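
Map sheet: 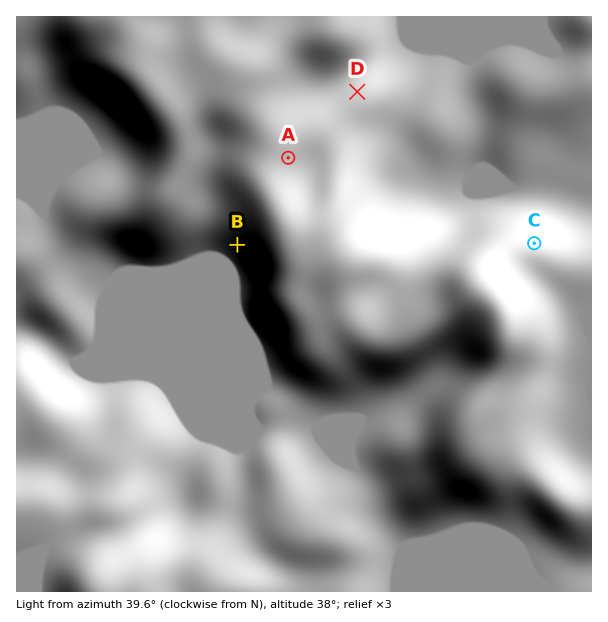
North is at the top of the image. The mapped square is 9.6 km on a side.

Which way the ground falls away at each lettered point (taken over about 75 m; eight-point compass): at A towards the E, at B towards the SW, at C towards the NE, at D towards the NE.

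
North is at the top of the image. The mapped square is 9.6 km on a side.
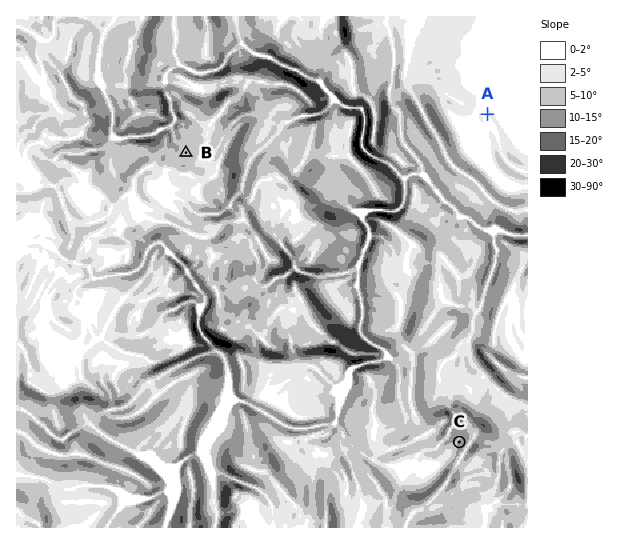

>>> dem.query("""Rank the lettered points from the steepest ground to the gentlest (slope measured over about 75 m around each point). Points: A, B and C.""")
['C', 'B', 'A']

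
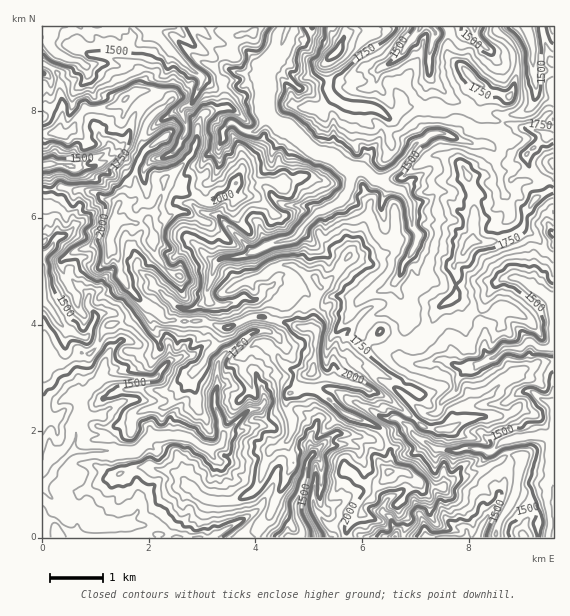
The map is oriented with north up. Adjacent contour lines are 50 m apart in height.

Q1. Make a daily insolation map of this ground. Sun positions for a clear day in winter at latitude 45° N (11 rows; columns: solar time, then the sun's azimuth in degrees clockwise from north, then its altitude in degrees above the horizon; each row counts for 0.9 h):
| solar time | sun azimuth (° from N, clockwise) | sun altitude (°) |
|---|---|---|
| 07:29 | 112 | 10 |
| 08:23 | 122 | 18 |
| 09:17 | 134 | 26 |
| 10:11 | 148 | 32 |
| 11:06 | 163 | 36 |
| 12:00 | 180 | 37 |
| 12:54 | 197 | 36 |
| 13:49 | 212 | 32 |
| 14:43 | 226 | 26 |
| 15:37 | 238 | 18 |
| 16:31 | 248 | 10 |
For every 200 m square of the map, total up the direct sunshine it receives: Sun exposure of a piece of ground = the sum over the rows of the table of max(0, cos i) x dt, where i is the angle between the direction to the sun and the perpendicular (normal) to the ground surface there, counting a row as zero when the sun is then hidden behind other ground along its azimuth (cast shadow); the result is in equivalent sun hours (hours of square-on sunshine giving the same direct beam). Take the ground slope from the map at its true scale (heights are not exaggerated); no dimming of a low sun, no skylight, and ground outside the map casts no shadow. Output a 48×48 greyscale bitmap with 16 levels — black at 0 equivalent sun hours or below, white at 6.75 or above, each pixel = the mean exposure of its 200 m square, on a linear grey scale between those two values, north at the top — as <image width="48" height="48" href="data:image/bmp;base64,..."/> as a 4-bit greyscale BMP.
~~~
<image width="48" height="48" href="data:image/bmp;base64,Qk32BAAAAAAAAHYAAAAoAAAAMAAAADAAAAABAAQAAAAAAIAEAAATCwAAEwsAABAAAAAAAAAAAAAAABEREQAiIiIAMzMzAERERABVVVUAZmZmAHd3dwCIiIgAmZmZAKqqqgC7u7sAzMzMAN3d3QDu7u4A////AJqYVWZoiu7+g2m93ZrMu+3c3P/bt5mbqZl3m7uru8ze7GWdt5yGfeuO28i9pmzJiHeZqry5zMzN7/x6pplYiIetu8ztuWnMh3q8u7u6rM3amc64llZ7hpt4v97rq5a7eJmYvMy8qruERUfJqEZZu5z8zZurupiXeaiIeazMypdmNIirmUVqynjdxiNqy7qauambpzR6l2ZjJGibm0RYhWlUMyMoeLqbqaqFQzISFHQjZ6ucyGJ1RHRDEiEQMTiJqbyqvMy2VSE3Vol3ymlENlRnY0aGaDABabupmszbdle+h1RUW6nHeayDWL7ricllaMqpl4qrzu/ranqJqrqO/9c1iFSN7v/+65i5mHee/t7YXJRKuJy9pCN5lENlZ4ndqZZYnbY0edqna8x3ve7oNJzGa6QmiHRHR7y6dZ3dy72oV2yLm9x3zupGqZtVV7t1rcvcpjERA5u7ecqbd97utzN4NFdzJGvvyqzd2avMhWi7jbequXpEI1ZDVVVUIzWKq6mu267MyVJKedzMdHZFd1RnmoespRQSaId3fJh3q8uotUvKR3lURGiZq83My6IBAYZBSticys3M3WRTfLmDVXy5iqq6q8/aymWMme7d3//9zNqK7MmXaVeId6qqq6uuuFfNlUjN2nVkAErJUgJZZ5RYiKy7q7vqeFvLfdzdhSQQASEUZVVqlXqpiZzcpolkWKzJit7WRbyDrIdmiImnmWRnl2WZhTMzSKyo3M2IbO21Ns2neauszLt2h3eJdzI1nKud7rh3vahlNCScqqdZzMzFaJu6zLmcy6vKi9mb6ARmIQAlmDE2zcqnR5mty93t3GOcmNq8x0NoljAAABE3eYibVod7ze7t2nUieom7uFWKzGlBAAN0RFZ5hYmYzN/tx6hmhZvJeZrNxZu9pBdEQ3d4R4mFdUWsh6uYWIuqit3Zerit7HISJYd4V4hoiqZpm6y7uHh2eIl4vd3ZVpYhE3WHWKq5h2eby7vLu3eXipq53N7Gq87YRndDaYl4iodmzaypciRnirpkWrd7297thkIUeKmql3mXSQEAARR2maiYJoh2eMuGZTaMuJmrmpm6pgAAAEVlIWlUNFlxIRITZ560nZmpZnmKdKqXZUNpMAeyE0ZzQBE2narZNrpzRnesu97typdX2ySoEkM0IzWby9q7YzQhNYdVvu7cd8p1OmJnMxAURovt3eyayTFJzKmZqyZpiquHIDJpgjclebzs3cvd3f/ru7qGQYZHzcqWhAI7zaVnve7MzM2azd3My5cxOXdFRYy4SIIRRld3iXadqHVYmId5rO/XRFYwA0SclmURJEd2QxW3UySIhlWszbinWVZkEiEREBMziIZmZKuZm6eHh0q81yJ2V4dSRVMyMSJJhGh3Zn3+x3Q2iWq7UzRmVlAEmIhTIyWXnumYZ5e+7dxiV2mDRUeGWiSah1VEVHpYmIvJdjNJze3GRldCYmmGVXh3Z3eVSaW4is6ohmdmqt7rVlVlKNxUZ4lldWd2h0p6l3iZdpWEaHiso0mGWJQ1dw=="/>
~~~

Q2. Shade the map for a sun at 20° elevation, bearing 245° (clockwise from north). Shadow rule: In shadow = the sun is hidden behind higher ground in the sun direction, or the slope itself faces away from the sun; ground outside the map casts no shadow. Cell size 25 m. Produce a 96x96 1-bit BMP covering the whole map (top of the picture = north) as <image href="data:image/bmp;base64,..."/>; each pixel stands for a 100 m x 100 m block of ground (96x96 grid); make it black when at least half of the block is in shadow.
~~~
<image width="96" height="96" href="data:image/bmp;base64,Qk2+BAAAAAAAAD4AAAAoAAAAYAAAAGAAAAABAAEAAAAAAIAEAAATCwAAEwsAAAIAAAAAAAAA////AAAAAAAAAAAAADgAMU4AB8YAAAAAAAWAImcGR8cAAAAAAA2AAMc8Y+cAAAAAAA+EAcd8A8cAAAAAAA+MB99wIAcAAAAAAA+YB45wYIcAAAAAAA+YAY5gQMcAAAAAAAeYA4xngE8AAAAAAAeYAADvjH8AAAAGAAPYAADfgH8AAAAHEAPYAAH/wH8AAAADgAPYAAP/4D8AAAADwAHYEA//4D8ACAQPwAH4MH//4D8AOA4fwAH4cf//8B8AAAw/gAHwcf//+B8AAAB/wAH4cz///D8AAAB/gAH4AH///38AAGD8wAHgAH/gP48IAHAA4AHgAP+B4AAYAHgA4AHgAP4BAAAAEHkB4AHwA/3AAAMIAAEByAHgH/vgAAMAAAADxIHAf+/gBg9mAAADxgAA/99gDj8iAAADgkAB+D5wAD8AAAAHwMAD4PwYAH8AAAAHwMAHg/kAAJkAAQwHwMAAD/+MAAMAA/wBwYAAf/8OAAMAAAABgYAJ//8PgAAAIAQBwwAd//+fgAAAcAYBwAAf///+QAAAcAMBwAAf///gANYAMAEA4Awf//AAIf8RGAMAYAwf/wAAZP8RmAMAABgf/gAAZgA7gAMAADgP/AAAAGN4AAIADCAP/AAAAOd4gAAAAAAf/MAAAcdwwAAAwACf/EAAAQ/gwAF/4Cif/gAAAB/gwAH/4bAf/gAAAD+BgAP/4QAP/gAAAP8BgB/PAwAP/gAA4f8BgD8fAAAH/yAA8P8DgH4/AMAAAAAB+P4GAPwfgIADgAAB/fgEAfg/gAAJAEAB/+AIAfg/wAAcACADgAAAAeG/yABsADACAAAAAcH//wHsAzgAIAAAA8P//wfwD5gA4AAAA4f//4/4PxwAgAAAB4f//89wH4wAAANAB4P/H+FgH44AAAMgAwf+PMAAT44AcAcgAgP8OcMMT54AcB8gAAf484OMAR4AcB8kAATx44HsARwAIB4AAAAPwAPwAx4AIAwAAAMeAA/4AxwAOAwAAAP4AD/8Az4AcAwAAAEAAHjgA7wADAAAECEGB/CDA/gAGAAAeDAeB+EBh/AAPADP9DAaB4ADz8AAeAFfzDABB8IP7wAAAAHfwDAtg/c/+AAA/Acf4DY/w///+AAB+A8AAB+fw///8CAB8A8AAB+Pw///wDgD8AAAAAPH4///GBwDwABAAADH5//4EDwHwAQAcADn9//gAD4eAAAAYBD3///gACAYAAADgBj3//+CAAAAAAMJgAz3//8CAAAAAAcIAIf7//4CAAAAAAEMAAP5//AAAMAAAAAMAAH5j/AAAcAAAAAM4AD43/AAB8AAAHAO4AB4n/GgAYAQAPhPwAB8H/GDgQAgAPhPwD//P/ODgAAAHvzPwD//P/IAAAMAPnyfwA//P+AABgOAfnwfwAv+f4AADgOA/3x/gBP4Y4AAAgOB/nz/gBPgB4AAMAGD/nz+AAfAB4AAIGGG/H3wAAeAD0BAwHHE/H3AAAcAAHAA4HjA8PmAACQgAPgAIDzE4PuBADBAAPwAAD7nw/sAAHAAAH4gUD7Dx/s="/>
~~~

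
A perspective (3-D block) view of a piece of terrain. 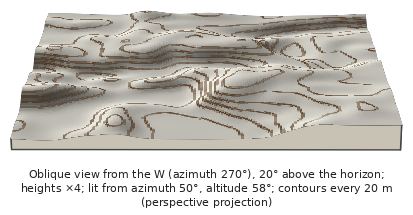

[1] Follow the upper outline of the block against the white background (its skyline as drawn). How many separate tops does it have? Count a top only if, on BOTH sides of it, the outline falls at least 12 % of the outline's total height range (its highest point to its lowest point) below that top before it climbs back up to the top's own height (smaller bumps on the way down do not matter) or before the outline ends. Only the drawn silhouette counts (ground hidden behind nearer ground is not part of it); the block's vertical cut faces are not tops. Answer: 1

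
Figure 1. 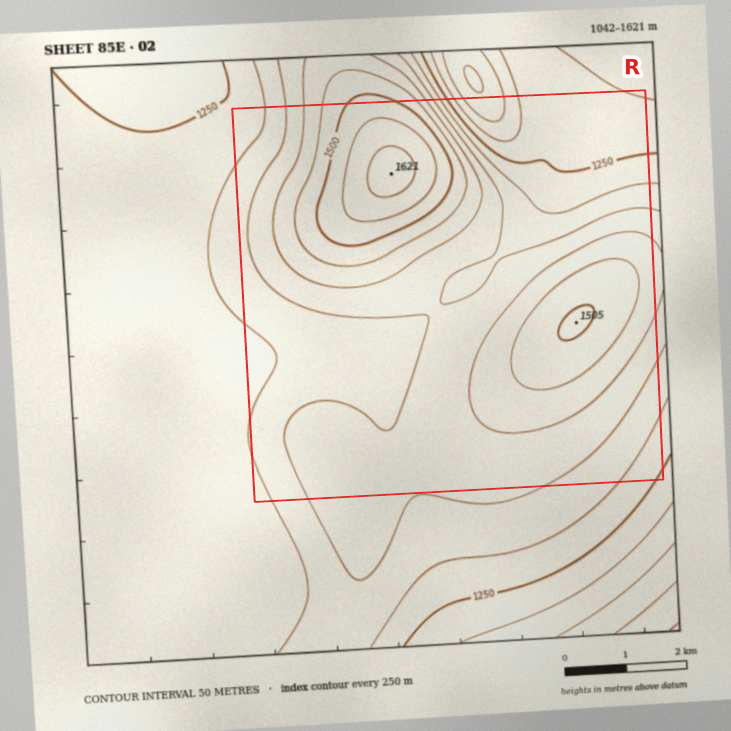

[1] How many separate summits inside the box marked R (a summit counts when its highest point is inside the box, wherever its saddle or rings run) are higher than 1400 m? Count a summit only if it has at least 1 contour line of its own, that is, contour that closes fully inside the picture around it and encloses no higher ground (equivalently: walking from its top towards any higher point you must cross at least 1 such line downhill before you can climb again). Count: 2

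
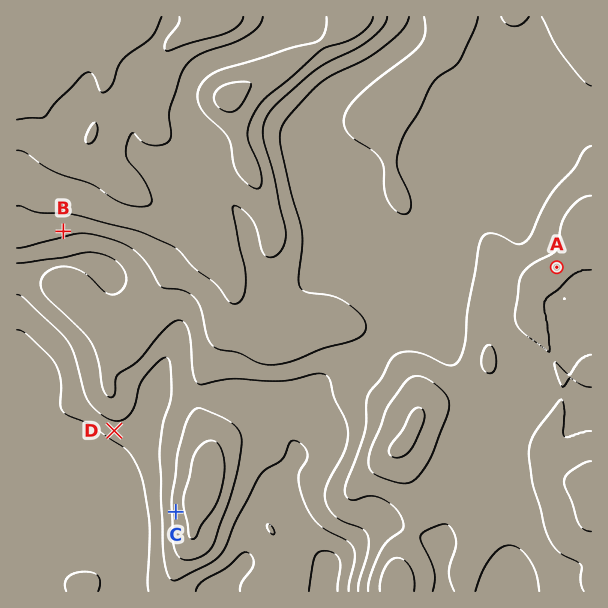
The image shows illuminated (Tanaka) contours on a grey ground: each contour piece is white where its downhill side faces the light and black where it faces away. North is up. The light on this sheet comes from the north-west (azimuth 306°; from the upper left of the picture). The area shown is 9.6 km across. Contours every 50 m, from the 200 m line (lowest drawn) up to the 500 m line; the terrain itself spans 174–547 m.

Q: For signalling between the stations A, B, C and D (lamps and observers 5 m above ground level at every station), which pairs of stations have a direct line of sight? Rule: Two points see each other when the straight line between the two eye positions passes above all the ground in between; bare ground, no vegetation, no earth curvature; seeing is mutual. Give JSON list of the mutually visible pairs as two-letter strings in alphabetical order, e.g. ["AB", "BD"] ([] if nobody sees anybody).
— ["BC", "CD"]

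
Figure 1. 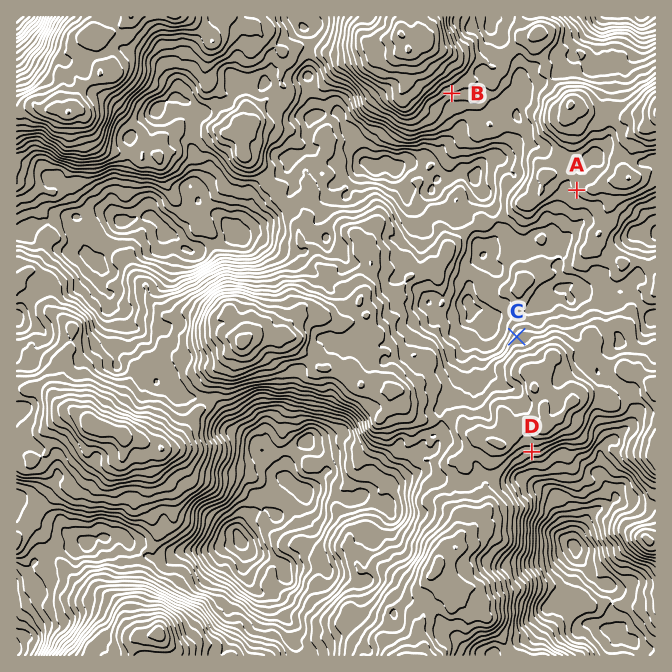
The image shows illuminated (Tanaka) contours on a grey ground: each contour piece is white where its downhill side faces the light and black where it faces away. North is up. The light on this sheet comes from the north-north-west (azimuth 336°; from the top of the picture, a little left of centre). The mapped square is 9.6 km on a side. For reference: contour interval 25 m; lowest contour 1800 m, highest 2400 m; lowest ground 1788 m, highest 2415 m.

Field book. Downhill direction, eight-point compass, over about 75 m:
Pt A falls SW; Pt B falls S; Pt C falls NW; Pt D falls S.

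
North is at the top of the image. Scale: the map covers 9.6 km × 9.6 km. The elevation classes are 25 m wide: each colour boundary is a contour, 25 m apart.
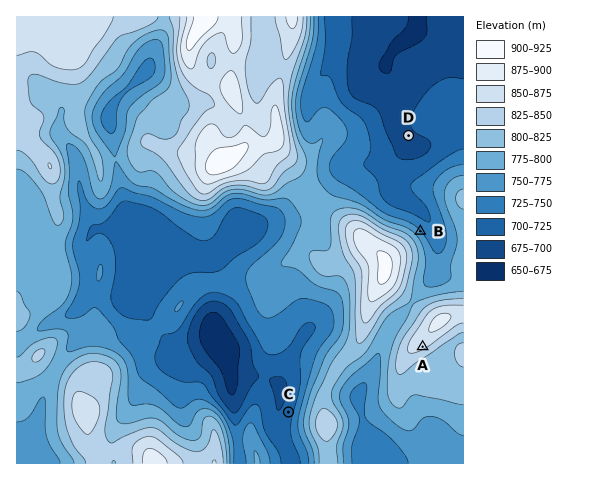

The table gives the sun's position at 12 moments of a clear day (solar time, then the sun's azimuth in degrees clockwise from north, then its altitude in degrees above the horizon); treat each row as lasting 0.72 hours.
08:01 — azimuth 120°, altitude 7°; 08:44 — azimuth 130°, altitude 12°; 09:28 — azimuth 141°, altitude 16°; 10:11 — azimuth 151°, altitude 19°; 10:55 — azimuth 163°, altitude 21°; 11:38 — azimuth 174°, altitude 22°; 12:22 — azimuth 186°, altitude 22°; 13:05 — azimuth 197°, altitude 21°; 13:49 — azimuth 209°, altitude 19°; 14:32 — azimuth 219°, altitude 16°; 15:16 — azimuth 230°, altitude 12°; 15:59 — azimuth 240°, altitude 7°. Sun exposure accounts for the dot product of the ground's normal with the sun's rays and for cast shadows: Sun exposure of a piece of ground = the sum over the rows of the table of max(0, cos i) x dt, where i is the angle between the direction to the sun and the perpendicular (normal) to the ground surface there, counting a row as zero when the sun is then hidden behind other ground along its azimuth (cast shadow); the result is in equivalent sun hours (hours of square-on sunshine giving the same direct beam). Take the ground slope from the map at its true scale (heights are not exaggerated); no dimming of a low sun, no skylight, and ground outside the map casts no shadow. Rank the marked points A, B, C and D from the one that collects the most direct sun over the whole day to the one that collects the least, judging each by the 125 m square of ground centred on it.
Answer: A > D > C > B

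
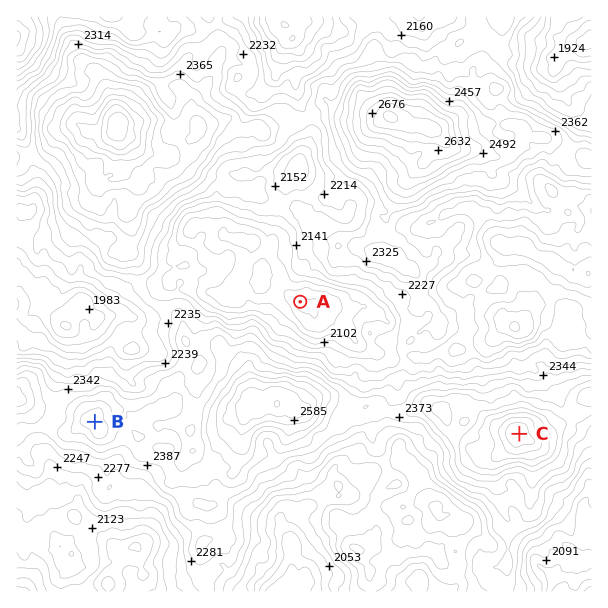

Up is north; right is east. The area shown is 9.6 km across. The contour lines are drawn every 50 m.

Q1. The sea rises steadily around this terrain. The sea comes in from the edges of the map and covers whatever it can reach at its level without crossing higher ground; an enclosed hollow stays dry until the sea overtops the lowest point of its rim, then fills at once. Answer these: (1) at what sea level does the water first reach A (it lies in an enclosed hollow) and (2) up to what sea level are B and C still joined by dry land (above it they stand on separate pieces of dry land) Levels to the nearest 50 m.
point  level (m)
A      2200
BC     2350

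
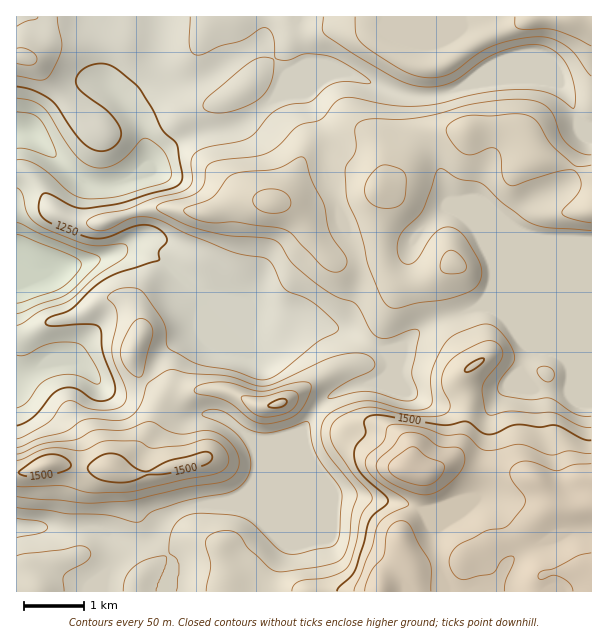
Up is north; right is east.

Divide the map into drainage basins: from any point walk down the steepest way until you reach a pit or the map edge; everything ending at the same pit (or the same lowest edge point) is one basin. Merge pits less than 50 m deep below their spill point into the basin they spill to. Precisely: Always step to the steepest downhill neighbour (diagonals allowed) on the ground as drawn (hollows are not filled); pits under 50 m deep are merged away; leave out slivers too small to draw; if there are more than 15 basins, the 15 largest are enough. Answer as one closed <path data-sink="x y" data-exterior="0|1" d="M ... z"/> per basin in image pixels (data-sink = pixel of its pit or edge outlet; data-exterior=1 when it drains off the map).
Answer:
<path data-sink="17 266" data-exterior="1" d="M591 16l-357 0 16 22 10 21-1 13-11 15 14 12 14 18 22 21 6 9 0 9-15 32-14 14-24-3-14 1-24 12-16 0-24-4-24 0-48 15-15 0-18-5-12-6-7-6-12-24-13-10-7 0-1 299 10 1 25-9 24 5 44 1 25-25 19-43 5-5 20-2 12-4 24 0 36 16 12 0 21-6 12 4 39 26 12 2 10 4 27 28 28 10-5 32-16 30 2 7 7 14 0 6-25 21-4 4 1 4 210 0z"/><path data-sink="17 527" data-exterior="1" d="M224 390l-24 0-12 4-20 2-5 5-19 43-25 25-44-1-24-5-19 7-15 2-1 119 209 1 1-8 2-2 24-6 23 10 25 6 80 0 6-10 22-16 1-9-7-14-2-7 18-35 3-16 0-11-2-2-26-8-27-28-31-10-36-24-9-2-18 6-12 0z"/><path data-sink="17 132" data-exterior="1" d="M233 16l-102 0-3 21-30-5-20 6-22 4-24 16-15-2-1 115 8 1 13 10 12 24 7 6 12 6 18 5 15 0 48-15 24 0 24 4 16 0 24-12 41 0 8-8 9-16 9-20 0-9-6-9-22-21-14-18-14-12 11-15 1-13-18-33z"/>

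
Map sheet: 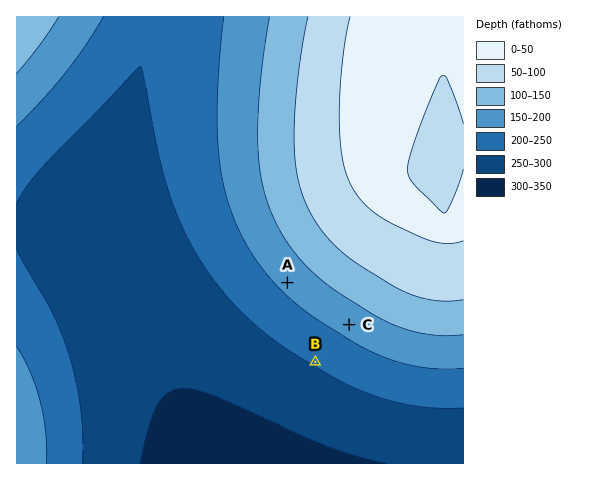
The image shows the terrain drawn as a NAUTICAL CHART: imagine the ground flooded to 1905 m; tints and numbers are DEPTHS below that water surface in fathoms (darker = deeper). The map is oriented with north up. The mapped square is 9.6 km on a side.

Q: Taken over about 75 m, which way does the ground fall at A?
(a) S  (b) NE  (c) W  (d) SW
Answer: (d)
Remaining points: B SW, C SW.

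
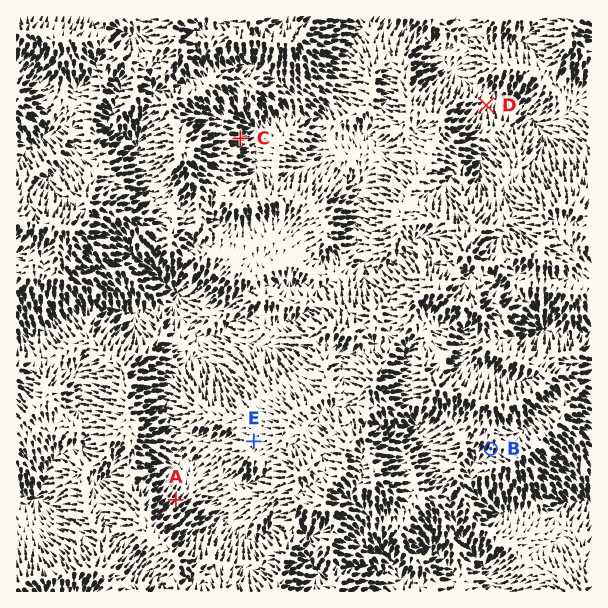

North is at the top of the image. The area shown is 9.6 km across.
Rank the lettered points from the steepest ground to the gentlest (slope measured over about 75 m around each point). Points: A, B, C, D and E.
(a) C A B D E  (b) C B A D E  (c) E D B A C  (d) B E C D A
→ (a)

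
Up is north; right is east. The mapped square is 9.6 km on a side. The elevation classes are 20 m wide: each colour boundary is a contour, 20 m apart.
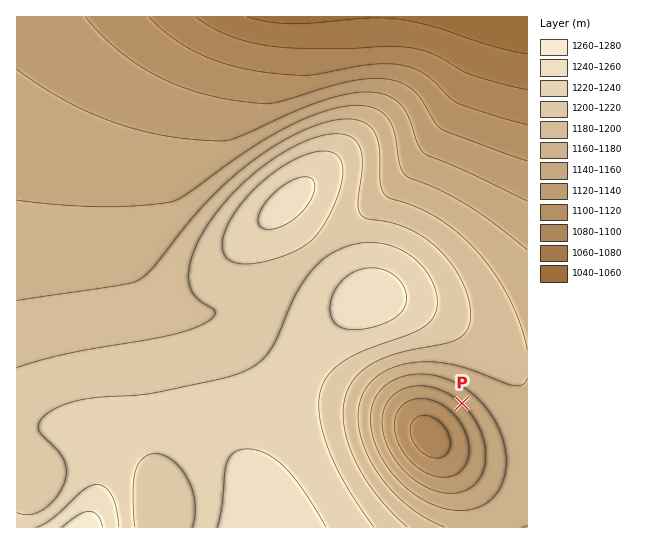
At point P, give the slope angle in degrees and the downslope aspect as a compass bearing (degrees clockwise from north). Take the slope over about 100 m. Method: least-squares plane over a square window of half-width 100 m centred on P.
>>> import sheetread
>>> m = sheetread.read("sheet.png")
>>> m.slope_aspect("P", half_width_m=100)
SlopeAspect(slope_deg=5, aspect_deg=223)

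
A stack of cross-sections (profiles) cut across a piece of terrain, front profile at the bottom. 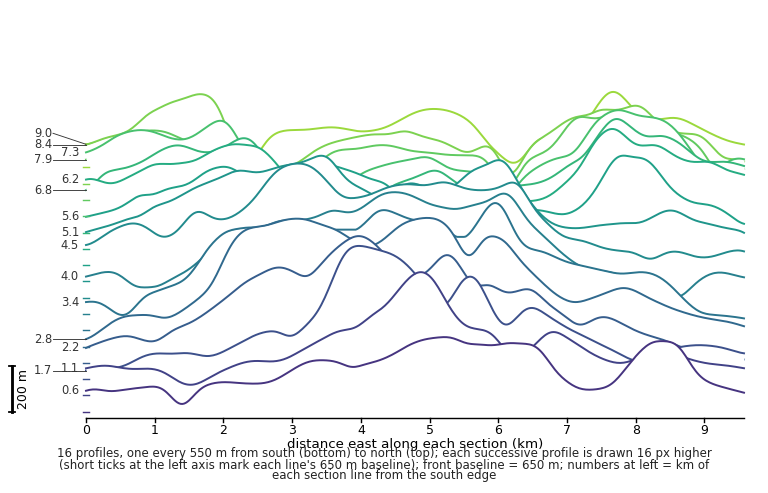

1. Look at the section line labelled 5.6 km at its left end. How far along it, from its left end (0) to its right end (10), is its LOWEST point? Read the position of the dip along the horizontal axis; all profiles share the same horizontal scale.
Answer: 10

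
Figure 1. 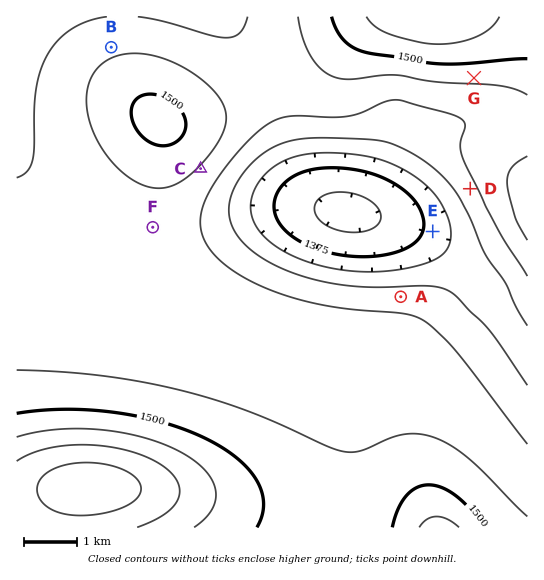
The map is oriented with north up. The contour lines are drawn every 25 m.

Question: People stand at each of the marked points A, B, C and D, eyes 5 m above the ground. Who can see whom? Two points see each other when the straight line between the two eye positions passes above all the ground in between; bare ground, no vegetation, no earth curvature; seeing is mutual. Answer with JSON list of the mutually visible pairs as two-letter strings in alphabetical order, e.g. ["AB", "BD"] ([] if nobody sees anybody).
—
["AC", "AD", "CD"]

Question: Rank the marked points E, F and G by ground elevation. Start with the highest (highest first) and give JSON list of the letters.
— ["G", "F", "E"]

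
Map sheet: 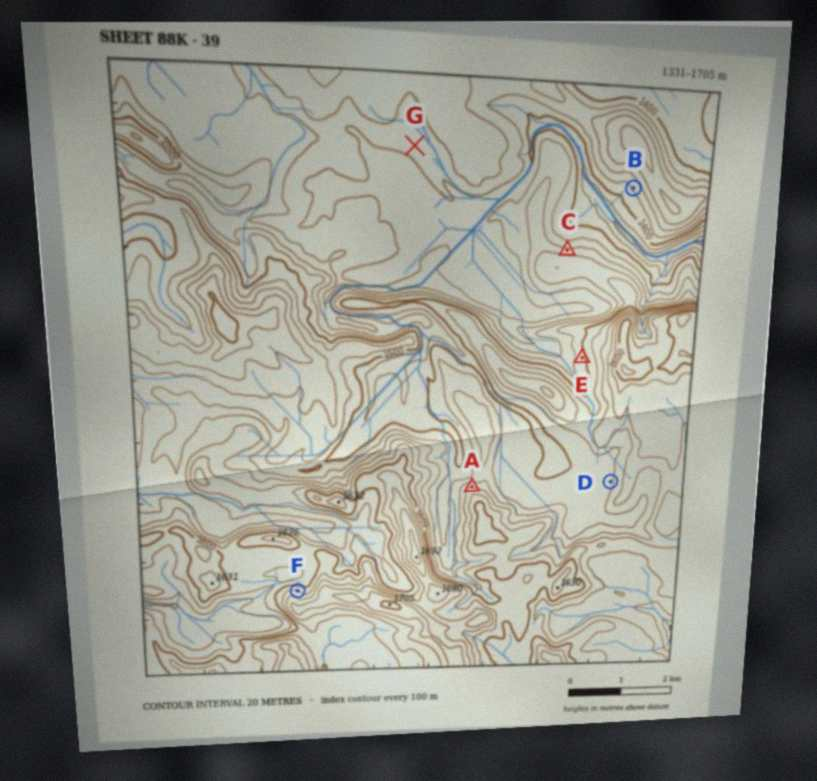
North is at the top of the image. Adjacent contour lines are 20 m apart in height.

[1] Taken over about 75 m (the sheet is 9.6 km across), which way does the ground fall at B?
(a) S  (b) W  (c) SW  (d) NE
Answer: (c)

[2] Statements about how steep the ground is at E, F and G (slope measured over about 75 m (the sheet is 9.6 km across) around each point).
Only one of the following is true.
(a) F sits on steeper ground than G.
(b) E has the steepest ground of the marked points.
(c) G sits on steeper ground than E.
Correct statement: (a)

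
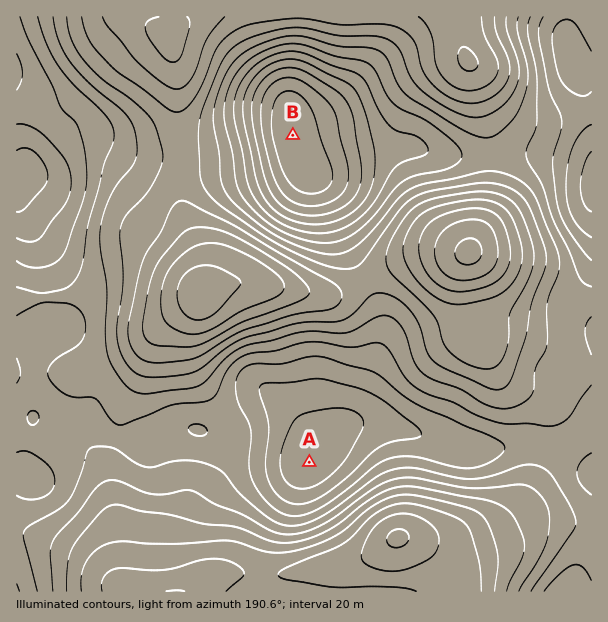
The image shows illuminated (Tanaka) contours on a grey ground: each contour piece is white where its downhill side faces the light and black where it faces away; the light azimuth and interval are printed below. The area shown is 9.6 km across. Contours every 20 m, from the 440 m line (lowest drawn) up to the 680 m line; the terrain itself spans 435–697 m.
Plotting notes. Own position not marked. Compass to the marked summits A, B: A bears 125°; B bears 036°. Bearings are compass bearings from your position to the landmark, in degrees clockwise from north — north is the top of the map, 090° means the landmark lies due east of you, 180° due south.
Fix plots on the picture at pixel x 141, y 344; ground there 505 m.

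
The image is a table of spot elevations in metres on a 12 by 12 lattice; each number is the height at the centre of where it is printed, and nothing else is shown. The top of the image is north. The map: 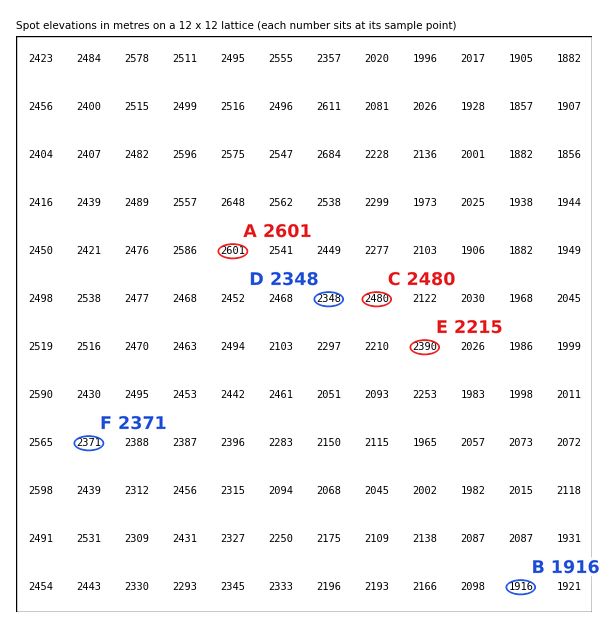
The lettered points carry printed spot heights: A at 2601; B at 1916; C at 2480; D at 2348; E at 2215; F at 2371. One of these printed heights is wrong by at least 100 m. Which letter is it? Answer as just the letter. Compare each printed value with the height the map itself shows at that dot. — E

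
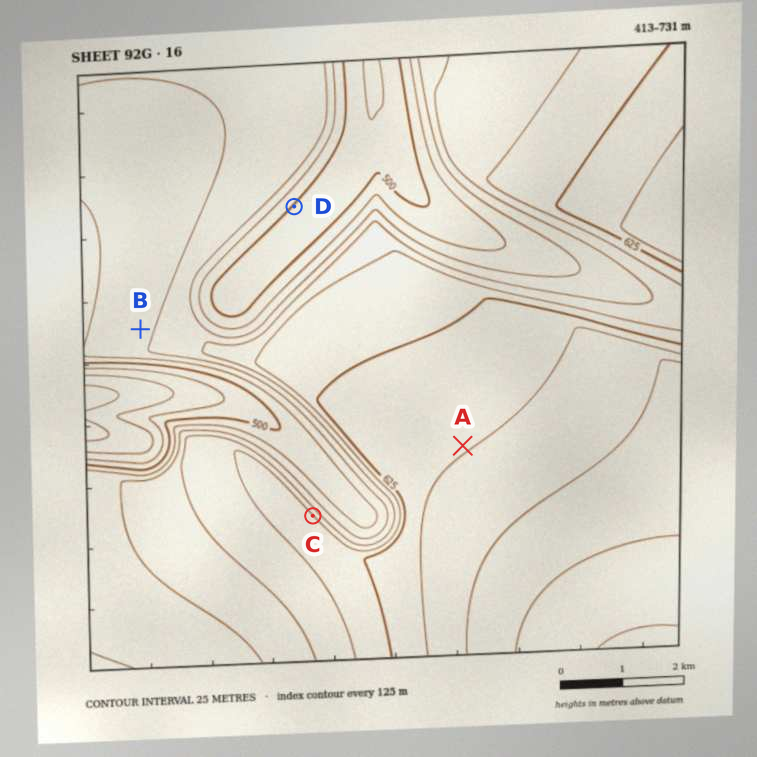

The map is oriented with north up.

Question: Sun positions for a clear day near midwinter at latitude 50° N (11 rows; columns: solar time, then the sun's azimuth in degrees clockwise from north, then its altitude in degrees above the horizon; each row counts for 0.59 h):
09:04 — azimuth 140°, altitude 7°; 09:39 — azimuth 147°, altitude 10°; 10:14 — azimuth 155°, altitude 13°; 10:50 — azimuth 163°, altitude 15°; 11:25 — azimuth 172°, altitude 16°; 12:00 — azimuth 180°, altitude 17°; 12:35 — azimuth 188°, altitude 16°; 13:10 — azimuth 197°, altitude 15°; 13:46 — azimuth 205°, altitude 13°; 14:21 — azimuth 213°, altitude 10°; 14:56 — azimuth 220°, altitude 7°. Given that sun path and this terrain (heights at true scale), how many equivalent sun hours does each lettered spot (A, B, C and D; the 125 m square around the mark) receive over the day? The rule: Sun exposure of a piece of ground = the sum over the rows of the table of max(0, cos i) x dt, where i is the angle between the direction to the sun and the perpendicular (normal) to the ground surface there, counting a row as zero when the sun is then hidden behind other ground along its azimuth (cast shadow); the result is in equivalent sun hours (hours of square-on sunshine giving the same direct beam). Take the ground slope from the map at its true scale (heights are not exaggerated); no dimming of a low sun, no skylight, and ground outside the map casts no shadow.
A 1.4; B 1.4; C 0.6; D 1.8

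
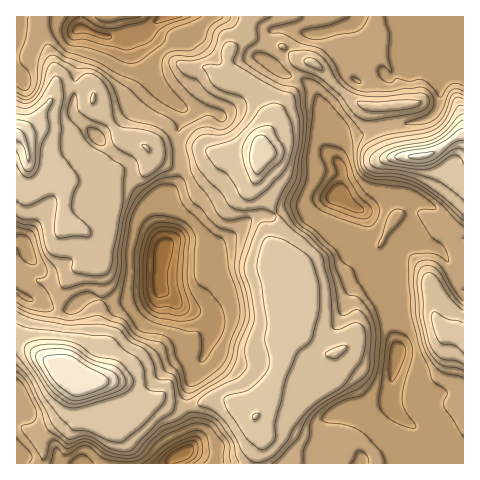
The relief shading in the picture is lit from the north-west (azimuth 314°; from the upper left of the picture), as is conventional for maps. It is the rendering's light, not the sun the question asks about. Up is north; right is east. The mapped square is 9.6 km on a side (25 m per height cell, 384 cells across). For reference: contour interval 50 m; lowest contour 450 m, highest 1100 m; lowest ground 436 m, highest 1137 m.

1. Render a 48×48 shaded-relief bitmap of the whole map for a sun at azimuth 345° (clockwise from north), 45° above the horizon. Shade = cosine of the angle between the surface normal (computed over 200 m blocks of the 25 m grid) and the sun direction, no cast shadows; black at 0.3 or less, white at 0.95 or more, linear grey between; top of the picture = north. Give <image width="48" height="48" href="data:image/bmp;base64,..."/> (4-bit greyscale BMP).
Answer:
<image width="48" height="48" href="data:image/bmp;base64,Qk32BAAAAAAAAHYAAAAoAAAAMAAAADAAAAABAAQAAAAAAIAEAAATCwAAEwsAABAAAAAAAAAAAAAAABEREQAiIiIAMzMzAERERABVVVUAZmZmAHd3dwCIiIgAmZmZAKqqqgC7u7sAzMzMAN3d3QDu7u4A////AKl3dEZhAAEhOd26qXdkSJmYiJmqmpqpmZiHYxQyIiEiA4qqmIiGRoiIiImqqpqqmXiXQwAkZ2MSEBaYd4mYZWiZmZqqqqqpmYqnV1NXiHUhISRmV4iJhliru6qqqqmZmKuneJmqqYdjMiM0aZiJmFWLu7qqupmZmbqHdleaq6mGZlRFiaqZiXI2mpmquZmZmqhmUxEkaKqYebqImqupiaYQNniaqZmZqpZlNEIRJHmqid7cu6qqmaliAkaJqqmZmWVkWIh2VXmsqL7+3LqqmKuoUzRoq6mYh1VWiau7qpmbyZve7LuqmIqphmRXq6qGVVVpqrzdy6qZupq83KqqmYmZmHZWq6l0RHi93czdy7upmpmry6mpmZmZmHdmi6hVZqzu7ty7u8zLqZmru7qZmZmqqYZmaJdoiLze7tu7u83cuqqrvMqpmZmbu6dnZ5eJmbzd3d3My7zNzMuqvMupmZmZzLmIiIeaqs3u3e3c3Kvd3tupq7qqmZmYrMqZmZiqq93cu8zLu6rN3bqZmpmqqpmYm8upmpmqrMupl4qpiZmsypiZmYmqqqmYm7upmpmqu6iJl2Z3Z3eaqYiZmYmqqqmYmrqpmpmqqZmqmGVVVnaJqZmZmHmZqqmZmaqZmqu6qJu5mYdmVnZ5qqmZmJmZqqmZmqmZmr3LqauXeZmIZnZ5qqqZmrqpmqqYm6mJmr7cqaqGd4mYZmVpq6qZmrupqqu6qqqYmrzLmpl4iImYZWRHmqqZmruqqru7qaqomqqpimaJmZmZZHUkRomHeby7u8y6qqq5iZmImDN6mZmpdGcyI3h2Z5vLu8y6q8y6iJmZlkV5mZqphFhlVnd3dliqqqq8zdy7qZqqdIiJmZqZlTeImHeIh1Z4iJms3KiauqqWRpmZmZmZl0R5mYiIiId3ZXiJunaJqZdDaZiZmZmZmGM2eJiIiZd4ZFdld3ZWVTI2mXWJmZmZmYUSV5h4mZZXdVd1aGMREAJomWVpmZmaqZhTWJiJmYdVZWiYiGQgAAEmiHdomaqrqYmGeZiZmZl1VViZiImYZEMRV4l4mprMmHmYiZqqqquphkeYeK3d7u7GNIl3marLmaq6mrzMy8y6p0aIia3u///+lqqHiqmIrMzLqs3d7c3KqFaJmZq97v//68uoiqdXrN3Mu83M3czLqXaJl3Zniazu7e25iZd4mru7u7u6m7u7qYeJhmdmVUWd3f/aeJmYmaq7upiHeJu6qYiIZ6u7qYZ83u/smJqZmau6mHd2Z4q7y4iGe93e7tyr78zMqau7u7uph3h3eJrM3JdWq8zM3e273qq8us3czLuph3iKqqvMynVYqpmqq8yqu5m8zN7czLuqmru7qry6mHaKqZqZmqqpqqm93d3czMy7ze7bqZmYiby7mZmZmZmZqrqszN3dy7zMzd3cuXaJm93bqZiJmZmZqrqaq93LqqzMu7vMy4ebu8zLu6qZmZmZmqqZh5p2Z3i93Lu926iJqYiZqrupmZqZmaqphmZDRVWN/su+7Khnh2eImaupmZqZmQ=="/>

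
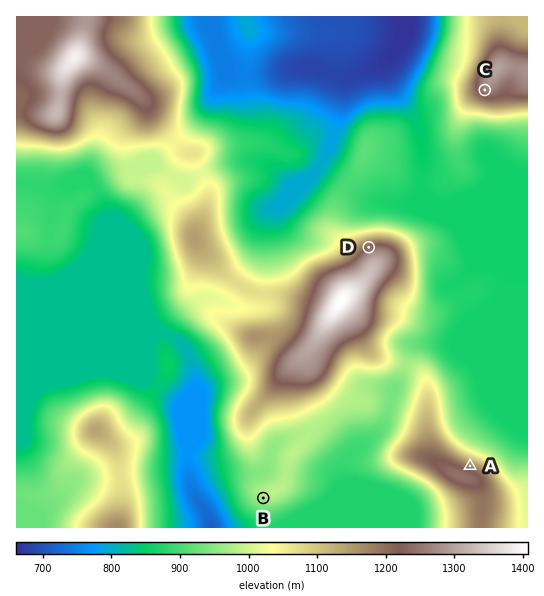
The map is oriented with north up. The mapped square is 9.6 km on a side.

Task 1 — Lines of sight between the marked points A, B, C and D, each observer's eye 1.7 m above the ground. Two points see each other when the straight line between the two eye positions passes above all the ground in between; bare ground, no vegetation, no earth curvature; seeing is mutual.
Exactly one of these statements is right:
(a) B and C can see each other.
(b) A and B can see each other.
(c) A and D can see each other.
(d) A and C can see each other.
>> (d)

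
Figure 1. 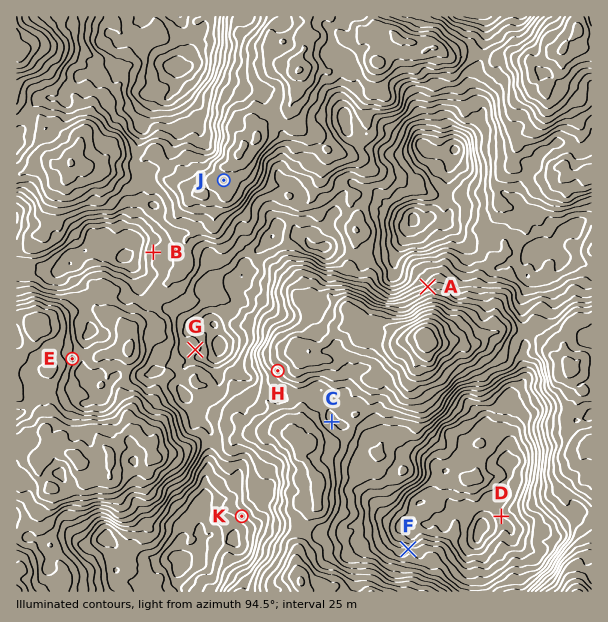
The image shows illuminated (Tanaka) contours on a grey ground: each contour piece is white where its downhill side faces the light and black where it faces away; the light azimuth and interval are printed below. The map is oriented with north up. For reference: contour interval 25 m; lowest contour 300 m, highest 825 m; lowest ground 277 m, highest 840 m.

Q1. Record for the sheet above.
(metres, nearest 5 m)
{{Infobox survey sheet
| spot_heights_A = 550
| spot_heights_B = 625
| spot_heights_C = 555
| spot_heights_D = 780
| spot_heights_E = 550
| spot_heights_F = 690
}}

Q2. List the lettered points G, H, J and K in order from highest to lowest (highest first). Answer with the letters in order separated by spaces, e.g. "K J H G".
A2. K G H J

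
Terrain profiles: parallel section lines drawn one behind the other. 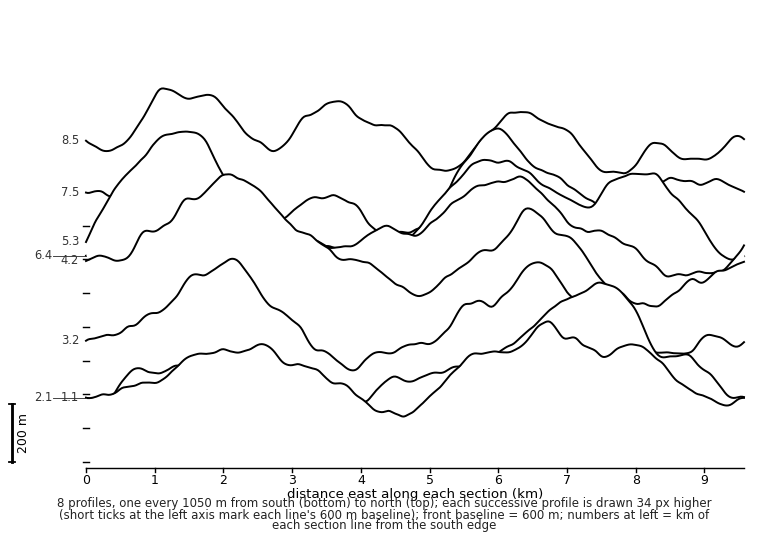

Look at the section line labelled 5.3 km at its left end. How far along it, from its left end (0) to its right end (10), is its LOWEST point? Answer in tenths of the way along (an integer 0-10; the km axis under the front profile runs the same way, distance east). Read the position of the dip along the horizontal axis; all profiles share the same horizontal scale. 9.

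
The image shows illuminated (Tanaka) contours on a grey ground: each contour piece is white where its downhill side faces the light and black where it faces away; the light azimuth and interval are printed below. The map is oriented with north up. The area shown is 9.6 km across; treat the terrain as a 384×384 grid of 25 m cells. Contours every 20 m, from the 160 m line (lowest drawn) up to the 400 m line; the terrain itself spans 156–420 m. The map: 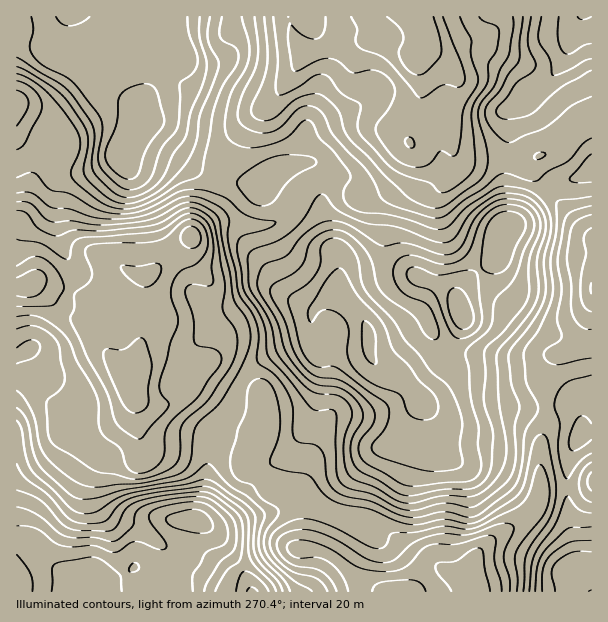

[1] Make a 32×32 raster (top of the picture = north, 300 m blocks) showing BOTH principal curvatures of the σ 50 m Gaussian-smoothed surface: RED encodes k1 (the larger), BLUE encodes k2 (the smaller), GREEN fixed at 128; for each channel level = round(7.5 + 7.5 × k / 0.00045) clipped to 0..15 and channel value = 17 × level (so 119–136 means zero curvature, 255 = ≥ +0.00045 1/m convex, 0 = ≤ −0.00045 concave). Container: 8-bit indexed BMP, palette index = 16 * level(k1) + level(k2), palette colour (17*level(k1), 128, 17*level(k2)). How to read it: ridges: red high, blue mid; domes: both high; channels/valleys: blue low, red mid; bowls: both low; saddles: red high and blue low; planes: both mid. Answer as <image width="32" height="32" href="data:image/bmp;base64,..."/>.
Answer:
<image width="32" height="32" href="data:image/bmp;base64,Qk02CAAAAAAAADYEAAAoAAAAIAAAACAAAAABAAgAAAAAAAAEAAATCwAAEwsAAAABAAAAAAAAAIAAABGAAAAigAAAM4AAAESAAABVgAAAZoAAAHeAAACIgAAAmYAAAKqAAAC7gAAAzIAAAN2AAADugAAA/4AAAACAEQARgBEAIoARADOAEQBEgBEAVYARAGaAEQB3gBEAiIARAJmAEQCqgBEAu4ARAMyAEQDdgBEA7oARAP+AEQAAgCIAEYAiACKAIgAzgCIARIAiAFWAIgBmgCIAd4AiAIiAIgCZgCIAqoAiALuAIgDMgCIA3YAiAO6AIgD/gCIAAIAzABGAMwAigDMAM4AzAESAMwBVgDMAZoAzAHeAMwCIgDMAmYAzAKqAMwC7gDMAzIAzAN2AMwDugDMA/4AzAACARAARgEQAIoBEADOARABEgEQAVYBEAGaARAB3gEQAiIBEAJmARACqgEQAu4BEAMyARADdgEQA7oBEAP+ARAAAgFUAEYBVACKAVQAzgFUARIBVAFWAVQBmgFUAd4BVAIiAVQCZgFUAqoBVALuAVQDMgFUA3YBVAO6AVQD/gFUAAIBmABGAZgAigGYAM4BmAESAZgBVgGYAZoBmAHeAZgCIgGYAmYBmAKqAZgC7gGYAzIBmAN2AZgDugGYA/4BmAACAdwARgHcAIoB3ADOAdwBEgHcAVYB3AGaAdwB3gHcAiIB3AJmAdwCqgHcAu4B3AMyAdwDdgHcA7oB3AP+AdwAAgIgAEYCIACKAiAAzgIgARICIAFWAiABmgIgAd4CIAIiAiACZgIgAqoCIALuAiADMgIgA3YCIAO6AiAD/gIgAAICZABGAmQAigJkAM4CZAESAmQBVgJkAZoCZAHeAmQCIgJkAmYCZAKqAmQC7gJkAzICZAN2AmQDugJkA/4CZAACAqgARgKoAIoCqADOAqgBEgKoAVYCqAGaAqgB3gKoAiICqAJmAqgCqgKoAu4CqAMyAqgDdgKoA7oCqAP+AqgAAgLsAEYC7ACKAuwAzgLsARIC7AFWAuwBmgLsAd4C7AIiAuwCZgLsAqoC7ALuAuwDMgLsA3YC7AO6AuwD/gLsAAIDMABGAzAAigMwAM4DMAESAzABVgMwAZoDMAHeAzACIgMwAmYDMAKqAzAC7gMwAzIDMAN2AzADugMwA/4DMAACA3QARgN0AIoDdADOA3QBEgN0AVYDdAGaA3QB3gN0AiIDdAJmA3QCqgN0Au4DdAMyA3QDdgN0A7oDdAP+A3QAAgO4AEYDuACKA7gAzgO4ARIDuAFWA7gBmgO4Ad4DuAIiA7gCZgO4AqoDuALuA7gDMgO4A3YDuAO6A7gD/gO4AAID/ABGA/wAigP8AM4D/AESA/wBVgP8AZoD/AHeA/wCIgP8AmYD/AKqA/wC7gP8AzID/AN2A/wDugP8A/4D/AKiWhoZ1lqWlg5Sl+MFQcuJSpNbX18e0k8e4yMincJWGl5OEdFPDY4SWlYTH8MLI+dX29qVjlLbYtuillMRAYnNzgrSEU+ZixtelpmKQ+Pz9+PimYlOl2cnE+faUtYSEhYN0tsfG59Tlc3RhUGLU5remgoKV9vWlybWi9vbnpqKnhoSm2cejcGBgYDBhkbCwoZPG9/nXg4W3lECk5fb4kLSFY7e4ttOhgoOjkLbm+Om317R0poVCc6e2kpV09fmg5bS4uJi45Pr69/fw5tqzppfHlIGFlHV0cXAwk2P2+JDmlci4l5iEyNnIt5GVybaDdafYg0FzhXV1dHSVY/b3cKKE6biGlobGtpaGcoaWx7eDp+eDUnKGl4aFhnWF5/dyUIPnl4aVt8empHNig5amyISF19jWtaSVhXV1hral5rWCxciHdmOm6cfl6KaBdMjItsTa69XWpUGEhpeohZTFdYa3hoaEdMfppVHnt4SQ6tq2ora2c3Ohk6aWhoeXqbd1hpeVhYS317jHgrb52ZHBpoVAspNhgXSXqIV1hpint6eGYmNzptiGlraGg5bHyKSTc1DFlXGkmJfG4+bW2Mm5tqdkU7XXp4aHp5iWdZfayaaDgdm4YISnuPiAcKN0tsWUpoXE1oaomIeXqJaFtei4k4KC16Fwtrbo50BixoJz1sbG+teTpaiXhqalYpT2snBwhJRggLj59rbCYLW4llGUlcjp+7RylJanybZz5vmEcIaYqIKjqPdxYLGCtKSkk5amxqXHkKPp2KeoxbX1xYByl6enkmKl5YF0t8eycnK1t9m2tKai9/j499bz+/yAgIanlYIwY8WmlJfI2ZRxgXOV18nIg5S0g6W2tLT++dDk9/jItcOVtXR1htbFgzAwEJH32uiEhaakcVKVpvbCtHVUpeiUs/roxsfI6aakYUFg8/SVs4SUpYZzMFCiwqCSg2SD2LWUpoOVlZW3+Mjj5PXzcnOVlqXCkVBSdZSUtaeWdGGSlISDdJanxpTJycPE2aWTgaSGp/pzQJSVqIant6amhZV0dIaGuNrKlMinlJTJ6OmVlWS3+tSTk3R0hJe2pba3k4OnuNjYqKeE2LaSlZeWptaopPemo6Z0Y3WVqJfY6thjUYWlloentnT2ojBzdaeHmPv3yINylYVzl5OGl5i49qWjlraEdJTFdObVgoFglbiX2ZSRkYaWlpTGpISWlqbX+HOEuHZjpNeG2OnWc5WQlbeQYHKXqJW5t5VAkqJSlZbo16WWhZTpyafXg7W21rZwloR1loeWdaaXdIHIyHKGt9impqfItoXn14SmubdidWKVqJaGhpaoqIeElKfIlIbHxnOWhoV0hfemhYWn6ISFhIQ="/>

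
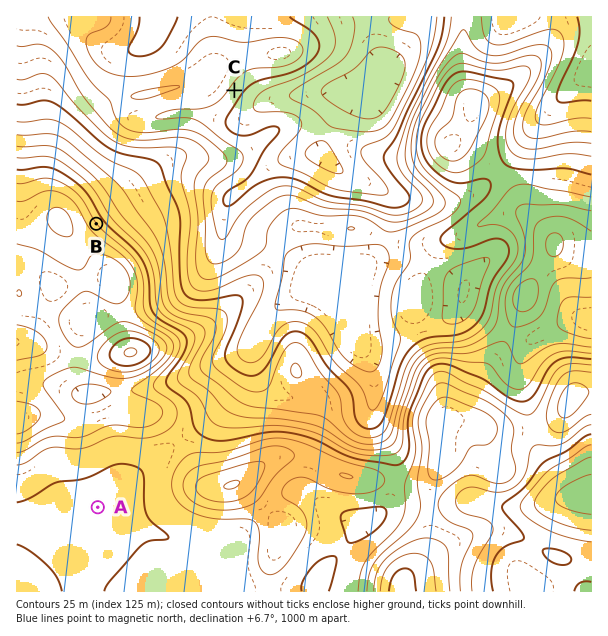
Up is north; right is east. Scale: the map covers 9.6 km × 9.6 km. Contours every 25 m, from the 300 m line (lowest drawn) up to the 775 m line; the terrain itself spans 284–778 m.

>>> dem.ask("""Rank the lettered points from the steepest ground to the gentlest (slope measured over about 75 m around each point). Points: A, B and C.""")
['B', 'C', 'A']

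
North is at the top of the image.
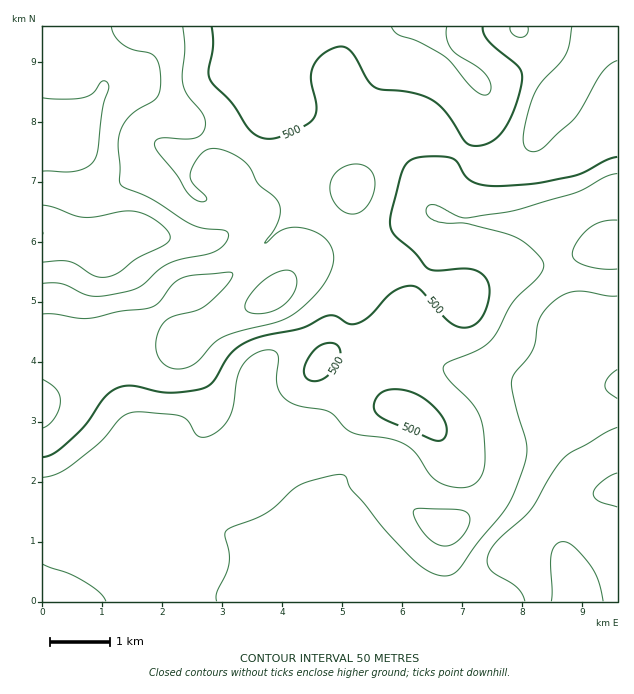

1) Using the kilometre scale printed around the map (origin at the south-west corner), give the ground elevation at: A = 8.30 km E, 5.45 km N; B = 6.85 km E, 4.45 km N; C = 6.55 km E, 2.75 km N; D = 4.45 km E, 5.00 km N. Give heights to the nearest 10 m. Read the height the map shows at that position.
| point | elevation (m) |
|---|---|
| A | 450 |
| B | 480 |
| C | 500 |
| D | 550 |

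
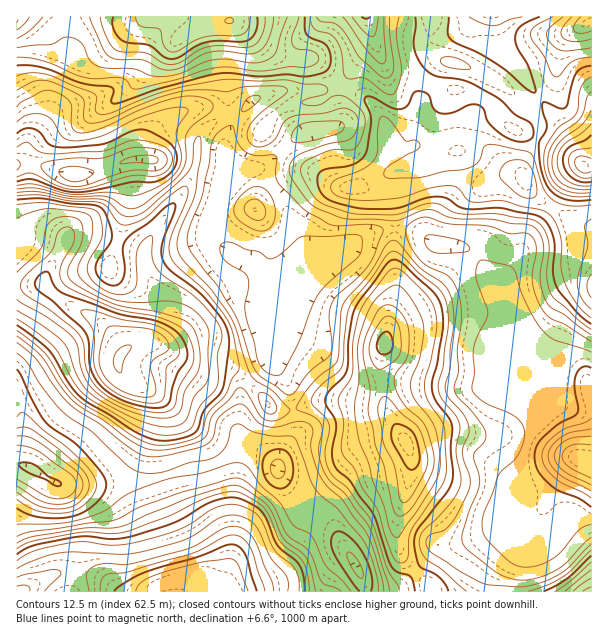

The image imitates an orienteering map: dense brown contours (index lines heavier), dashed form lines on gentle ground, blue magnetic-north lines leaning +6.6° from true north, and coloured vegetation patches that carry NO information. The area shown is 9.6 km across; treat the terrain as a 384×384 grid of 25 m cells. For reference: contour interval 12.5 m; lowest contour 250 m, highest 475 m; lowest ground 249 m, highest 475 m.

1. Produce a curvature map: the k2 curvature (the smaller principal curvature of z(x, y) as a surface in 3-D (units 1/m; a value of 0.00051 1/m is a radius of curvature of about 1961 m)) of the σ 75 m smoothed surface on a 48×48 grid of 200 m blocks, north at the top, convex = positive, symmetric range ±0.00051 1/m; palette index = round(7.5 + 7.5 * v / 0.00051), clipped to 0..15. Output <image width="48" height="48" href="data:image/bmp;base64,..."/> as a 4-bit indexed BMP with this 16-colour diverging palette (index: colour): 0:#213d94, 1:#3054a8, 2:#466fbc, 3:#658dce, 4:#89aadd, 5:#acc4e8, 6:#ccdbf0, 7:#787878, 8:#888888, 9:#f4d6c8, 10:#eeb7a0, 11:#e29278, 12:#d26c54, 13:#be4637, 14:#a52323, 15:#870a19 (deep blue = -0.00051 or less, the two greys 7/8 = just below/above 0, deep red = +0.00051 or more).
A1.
<image width="48" height="48" href="data:image/bmp;base64,Qk32BAAAAAAAAHYAAAAoAAAAMAAAADAAAAABAAQAAAAAAIAEAAATCwAAEwsAABAAAAAAAAAAlD0hAKhUMAC8b0YAzo1lAN2qiQDoxKwA8NvMAHh4eACIiIgAyNb0AKC37gB4kuIAVGzSADdGvgAjI6UAGQqHAIdmZWh2mHdneIh1iUJ3AERHqWZmZUVWiXd3ZWhleIiIeHdlmlJlAFZEiEV2VCETZ4eIdmd1RWd3eJhViURiAnlzVFd2VWUwJ5mIiHd3ZUNFeZh0VDVQInh0I2ZlZ3dkBDVniYZmd3ZUaIeFIkUyQndTJVVmd3d3MTNEVUNFZ3d3ZmeWBGZDU3dlNWZXd3d3ZGVVVERVZ3d4mIqjBnYzZWd3VXZGd3d4h3UyI1ZlVmZnmZhhJ3Qkh2iYZXdFd3d3iFMhETVmVEREVmQyNlJFiGeIdnhld3d2iCIyEkVmZVRDI0RBJjOWaGd4h2dVd3ZlUyMzVnd1RDNFRFVAJjeoZ2Z5l2RFd3UyEURGd3dTMyACRnZTNkeYdWeJmFNXd3QQI1Rnd3QjaIdTNXZGVEaIdXmpdlRniHVDNESIdiFHiJq3JGM0QzNXZXiZZ3VWiGd1ZjWIQARlREaWM0KKZERWdnZ2eHZWdmd3hydzA3dmeIZlUxOqI2d4Z5dVZmRWZniIhThRWWiZmpVHpQSYBIiIZmZWUzRWd4iHc1ckhmqYiHVXpSRSJFh1VlVWVVVnd4h3YVU3dJqHZVZ1hWUiZ0VCVlVXd1Vnd3d3U0NWU5mHZXmFZnQVZ2QUiIhnhkRnd3d3ZCVmU2iIiZl0Z2JHZnUWmrpmdzRnd3d2Qmd2VEeImpdVmUFXdnYVeJlmiERnd3ZUI3dmdmd3iFNXmRNnd2Y0h4lmiURnd2RTOIdniIdUIBR4gxV2d2ZUmHdXmURnd0R0eYh2Z2QRJGeIUUd2d2ZkaHZ4mERndkWGeZmVQzEUZ3iFNGeHZ3VUN3iHdUVndUaIZ3mVIiJGd2ZURXd3d4dkJIqWNFZ3dkWIZUZ2VEJHhlVVVnd3dnd2MWhyJGZ3dkN4dVRWh2M3hkRVZ3Znd2ZnYkVCRmZ3dkJXdnVpqHUml2RGZlVWd2VDMzQ0VURVVTJWd3ZoqIYkZ3Y1ZUZ1VVVUIAATQyIiQzJXh3d3mKgjR4hDVHu2NERWd2dTNnd1Z2RXh4iXVoUkNYhzRHuUNGeIiIiGRHmXZ5ZVVmUwAAJHUmeEREZTRniZh3iHdmeYZ5YzNBAAAABYgzVmRVVVZ3Z4h2Z3eHd3aKciEAAAEQAAAAFXRlNFaJhlZmZlZ3dniJYyAEVWZVUgAAFoREVSNXiWRXh3ZmZneHQyAzWHiHh1ZkSYQ1mmIjRUNoh4d3d3ZDRURTRneHZVVmSIZEioUxACRoh4d4d2Mkd1ZTVmZ3dTI0Q2ZzWHVVQzJYdnd3d2RndnpUZlRXiGQRERNlFHd4hkVnRXdnh1WIZopWZDIRNndkIjRUEAI1Z1d1N4dlQ1d2RnZGQkeHQ2dndVQzRCEjNWd0N2QzRohkaIZVVXiIdkVGhmZniYaJdVZxNlaId4ZFd2VGd3d1V2VapkVWZnZ5p2ZQV3iIh1VmZmVlZ3dkaYZap1VWdVVHl4YgeIdmZWZmd2ZnRXdUiYdWh2aKl2YzaIUCiHZVZ3Znh3iZdVZViXh1Vneap1dyOIMEdmiGZ2Zmdmmg=="/>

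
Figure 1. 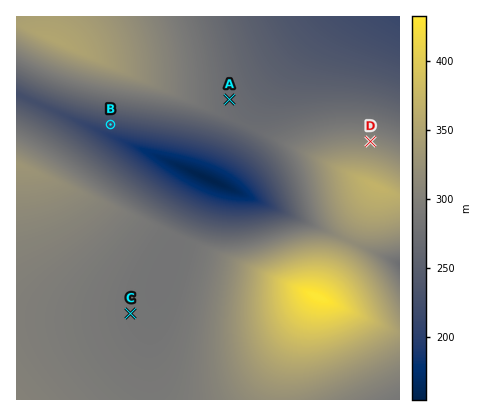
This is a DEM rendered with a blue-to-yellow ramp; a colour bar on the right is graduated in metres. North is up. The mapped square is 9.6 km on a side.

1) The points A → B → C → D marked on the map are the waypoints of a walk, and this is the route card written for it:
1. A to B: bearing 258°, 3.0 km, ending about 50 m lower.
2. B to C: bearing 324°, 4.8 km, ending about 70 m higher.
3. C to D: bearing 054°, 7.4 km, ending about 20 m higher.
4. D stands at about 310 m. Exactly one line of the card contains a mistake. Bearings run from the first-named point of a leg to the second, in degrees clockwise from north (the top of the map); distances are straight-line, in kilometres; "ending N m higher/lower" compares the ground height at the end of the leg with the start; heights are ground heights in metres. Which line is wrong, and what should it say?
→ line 2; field bearing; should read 174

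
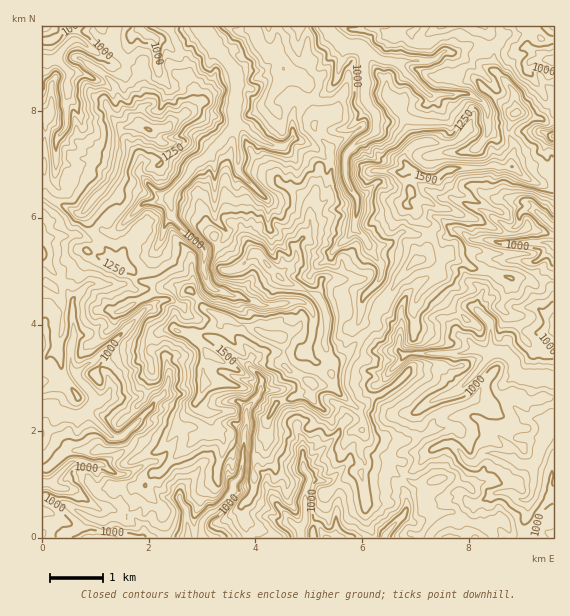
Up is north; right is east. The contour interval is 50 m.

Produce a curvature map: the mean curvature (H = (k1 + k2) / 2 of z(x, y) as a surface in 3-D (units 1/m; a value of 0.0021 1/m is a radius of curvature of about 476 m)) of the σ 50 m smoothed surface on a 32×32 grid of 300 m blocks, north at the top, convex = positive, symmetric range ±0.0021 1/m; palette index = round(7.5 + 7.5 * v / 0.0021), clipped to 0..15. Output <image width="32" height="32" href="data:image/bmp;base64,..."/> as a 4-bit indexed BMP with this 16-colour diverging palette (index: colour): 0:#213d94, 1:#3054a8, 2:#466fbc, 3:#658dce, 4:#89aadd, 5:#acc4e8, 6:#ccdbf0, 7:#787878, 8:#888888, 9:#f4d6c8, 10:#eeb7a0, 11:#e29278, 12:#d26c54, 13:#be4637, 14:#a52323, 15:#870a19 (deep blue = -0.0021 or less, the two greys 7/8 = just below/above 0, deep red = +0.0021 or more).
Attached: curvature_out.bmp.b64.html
<image width="32" height="32" href="data:image/bmp;base64,Qk12AgAAAAAAAHYAAAAoAAAAIAAAACAAAAABAAQAAAAAAAACAAATCwAAEwsAABAAAAAAAAAAlD0hAKhUMAC8b0YAzo1lAN2qiQDoxKwA8NvMAHh4eACIiIgAyNb0AKC37gB4kuIAVGzSADdGvgAjI6UAGQqHAIqHRzl1dKq2ZjWgyoepmrdX2Il9iQrVZi06yQqbiMh52hmImA3AvA8PSMlKdUVDPBXLuLk2xy1uJ4iHesuqrFvRUElZhXsMpgmIp5OaN4Q6fM+oqapNDqklx3ZlFYRopnpnEZmJrQ23lkzZqrm4eJV0NusHp8kswDtlgkS3VphlWMJHgm5TIf2obLZlKMmIq5wsKbOJzdFS2sVKx5UNSFaHO2fWWoeTrna1gq6rw/NltdGY0lTVZGZpmoYBAlQzyodsFsm8WFraXDibL8gqdph4hsCYxI2sqZxkqixE9nunZ33PIUjoQBAeV40eeSLWRbc2NJvfACq9ylYcaJejfHiHlZqGax+06Ryq4uWZW824aKqoVW8Ir2qSiTZ+m4iJhmd4epHwo7oquSoFh4lCEhR3dVXlK8aZVrmQ20ihfZf2XPeTZ1taeia3oYjKjofHFcRfeoIuTKBZqrBqmTSEMzx6ZecfNl4K54ll1rn6NXvpiIbWSmAtHMSKWafkKtzfanmXtVzbKIYCWMB2nskxXJixdqvtY5RD1MlbNIeD9Vgi8liqhM2Va7Wq1zWWZcR/yrCPdcdp9UmmhbY/yAIinWbhkaSCeqY3p6o7H0DrvHs7VL0oxJtURpqITXUXWni2NJRyxsSIRWylp0Qpe4FnlWeajLYnpEq9hrNtrbuLpqqp"/>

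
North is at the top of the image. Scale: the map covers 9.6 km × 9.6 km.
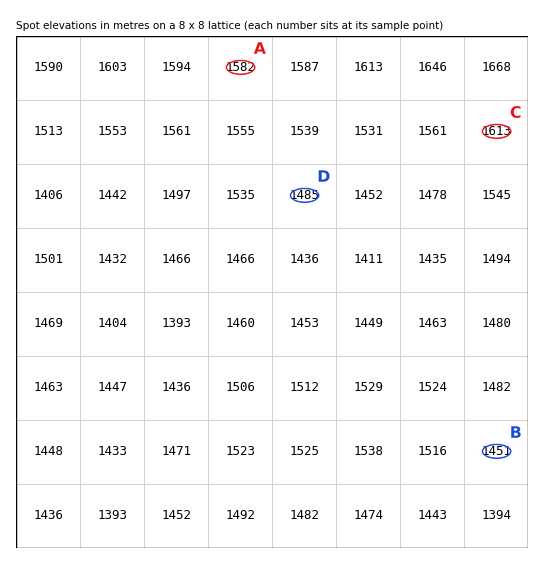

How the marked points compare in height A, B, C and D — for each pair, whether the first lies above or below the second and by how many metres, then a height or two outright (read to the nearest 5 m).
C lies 165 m above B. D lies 130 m below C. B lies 130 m below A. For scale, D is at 1485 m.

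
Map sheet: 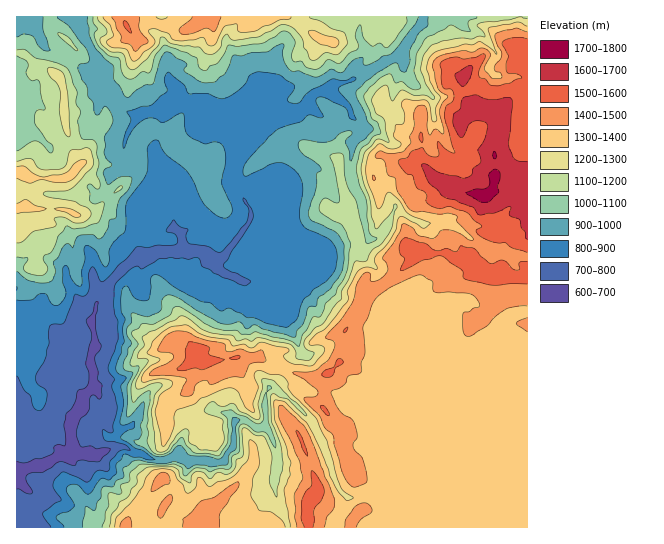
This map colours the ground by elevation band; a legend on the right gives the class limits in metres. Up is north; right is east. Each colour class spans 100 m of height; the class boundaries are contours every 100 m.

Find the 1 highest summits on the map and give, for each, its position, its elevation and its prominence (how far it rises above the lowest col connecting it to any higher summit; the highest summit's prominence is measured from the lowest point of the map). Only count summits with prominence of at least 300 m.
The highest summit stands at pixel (485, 195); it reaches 1733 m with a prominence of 1089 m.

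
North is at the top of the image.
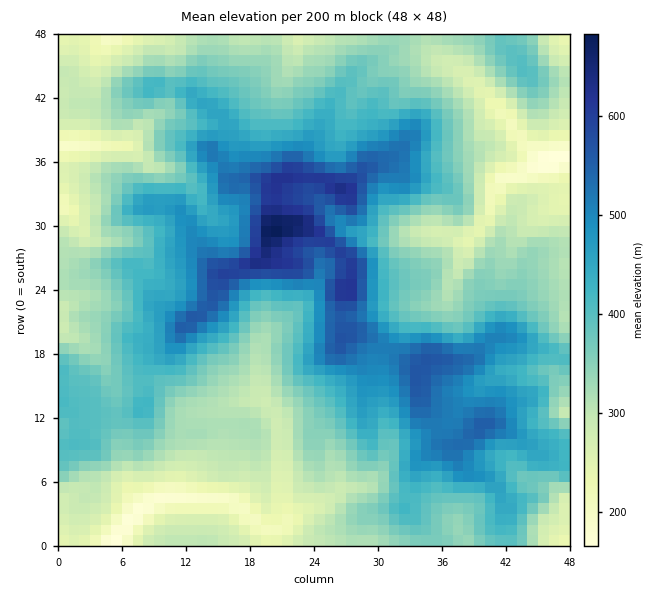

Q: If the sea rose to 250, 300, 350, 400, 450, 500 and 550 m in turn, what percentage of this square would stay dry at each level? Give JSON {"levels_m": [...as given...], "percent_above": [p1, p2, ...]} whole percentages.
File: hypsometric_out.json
{"levels_m": [250, 300, 350, 400, 450, 500, 550], "percent_above": [92, 79, 57, 40, 25, 15, 7]}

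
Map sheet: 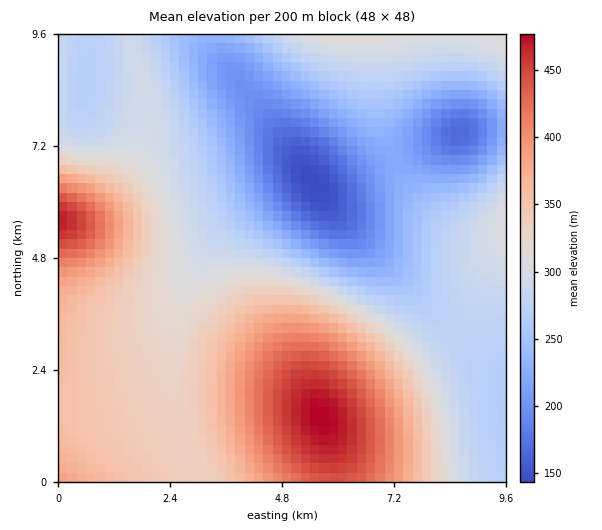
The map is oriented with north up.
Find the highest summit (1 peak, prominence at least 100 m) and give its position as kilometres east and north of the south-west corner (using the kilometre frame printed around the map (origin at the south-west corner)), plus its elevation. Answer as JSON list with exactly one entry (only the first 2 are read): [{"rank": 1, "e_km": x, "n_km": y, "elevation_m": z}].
[{"rank": 1, "e_km": 5.66, "n_km": 1.36, "elevation_m": 477}]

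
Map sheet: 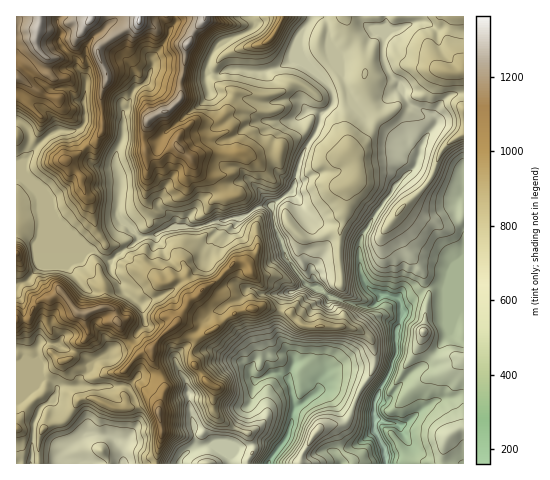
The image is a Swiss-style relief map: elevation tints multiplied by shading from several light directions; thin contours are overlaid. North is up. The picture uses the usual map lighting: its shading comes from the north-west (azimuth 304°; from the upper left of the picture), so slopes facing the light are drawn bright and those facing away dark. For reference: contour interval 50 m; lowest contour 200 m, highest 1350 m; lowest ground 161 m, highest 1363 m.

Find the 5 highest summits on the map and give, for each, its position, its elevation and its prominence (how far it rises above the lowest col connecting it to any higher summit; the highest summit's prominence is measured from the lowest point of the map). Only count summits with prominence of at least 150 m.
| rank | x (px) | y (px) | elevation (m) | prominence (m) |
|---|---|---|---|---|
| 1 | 87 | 313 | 1189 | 399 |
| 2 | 159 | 413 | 1173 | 189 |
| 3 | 272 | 36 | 1026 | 245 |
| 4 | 448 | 71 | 885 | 200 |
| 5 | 424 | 332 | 631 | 183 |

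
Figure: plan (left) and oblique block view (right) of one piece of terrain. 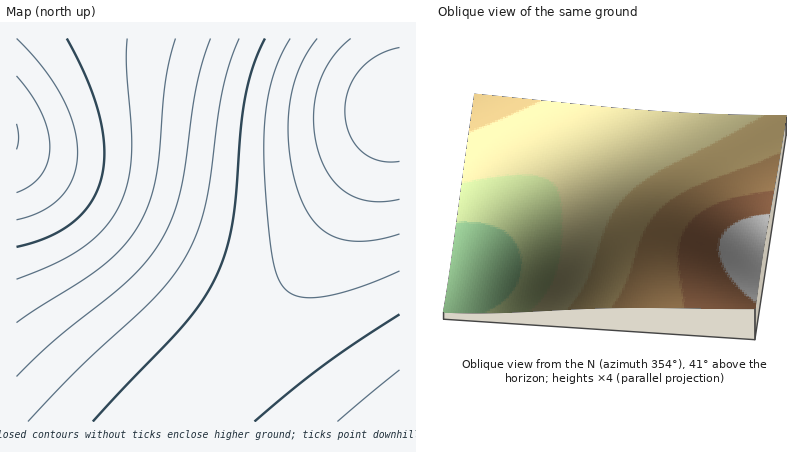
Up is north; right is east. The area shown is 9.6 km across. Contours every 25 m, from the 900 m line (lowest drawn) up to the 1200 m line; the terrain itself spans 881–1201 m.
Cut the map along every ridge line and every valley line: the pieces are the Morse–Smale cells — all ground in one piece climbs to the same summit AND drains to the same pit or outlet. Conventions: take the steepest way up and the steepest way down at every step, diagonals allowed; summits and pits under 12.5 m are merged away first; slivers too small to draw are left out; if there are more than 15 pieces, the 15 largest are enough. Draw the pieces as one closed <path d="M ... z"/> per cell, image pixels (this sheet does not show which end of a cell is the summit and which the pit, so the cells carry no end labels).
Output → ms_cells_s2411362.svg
<path d="M400 38l-384 0 0 384 155 0 4-8 65-64 30-34 31-42 31-48 57-106 11-16z"/><path d="M400 105l-11 15-57 106-41 62-51 62-65 64-3 8 228 0z"/>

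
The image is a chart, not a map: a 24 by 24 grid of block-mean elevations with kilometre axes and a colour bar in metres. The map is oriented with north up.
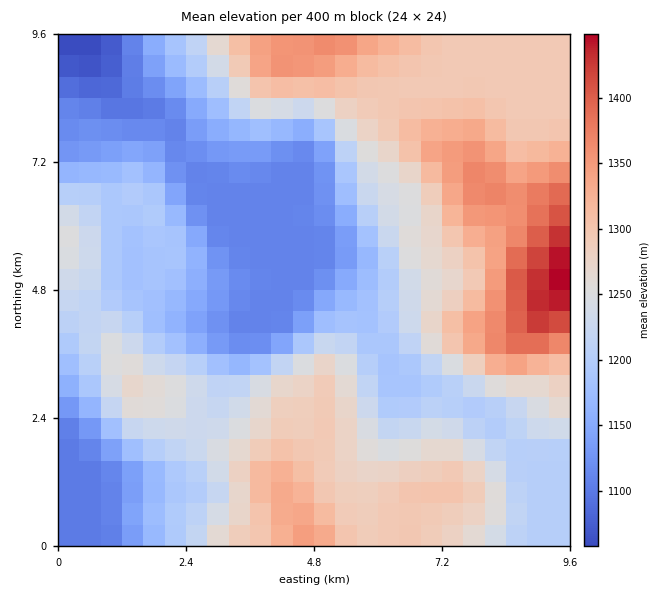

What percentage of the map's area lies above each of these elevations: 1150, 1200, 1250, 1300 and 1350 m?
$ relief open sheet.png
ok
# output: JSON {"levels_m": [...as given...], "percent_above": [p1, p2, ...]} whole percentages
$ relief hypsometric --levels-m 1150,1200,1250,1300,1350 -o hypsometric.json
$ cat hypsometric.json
{"levels_m": [1150, 1200, 1250, 1300, 1350], "percent_above": [78, 62, 43, 18, 7]}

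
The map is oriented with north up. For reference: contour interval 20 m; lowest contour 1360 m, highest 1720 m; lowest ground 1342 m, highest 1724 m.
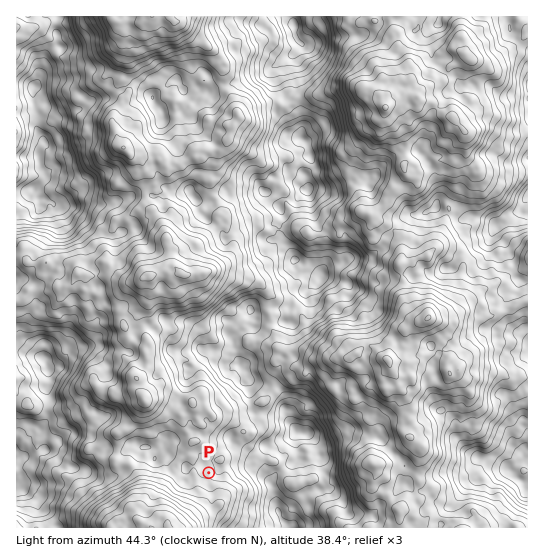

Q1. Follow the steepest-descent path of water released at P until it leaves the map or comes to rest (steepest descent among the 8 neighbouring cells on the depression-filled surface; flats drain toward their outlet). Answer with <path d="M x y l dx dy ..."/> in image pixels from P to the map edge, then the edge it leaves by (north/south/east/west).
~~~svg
<path d="M209 473l2-3 8 0 7-4 28 0 15 15 0 2 4 6 0 2 2 4 2 18 12 13 0 1"/>
exit: south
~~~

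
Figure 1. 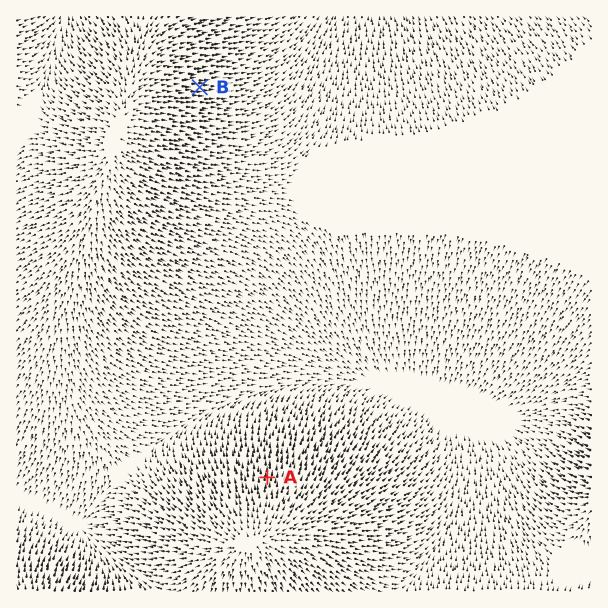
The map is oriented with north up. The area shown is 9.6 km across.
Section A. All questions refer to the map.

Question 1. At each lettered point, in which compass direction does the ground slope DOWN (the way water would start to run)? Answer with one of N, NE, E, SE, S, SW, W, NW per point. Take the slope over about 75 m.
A N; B E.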